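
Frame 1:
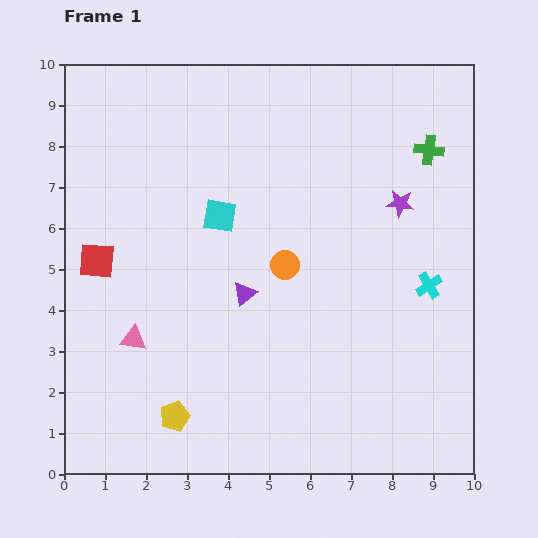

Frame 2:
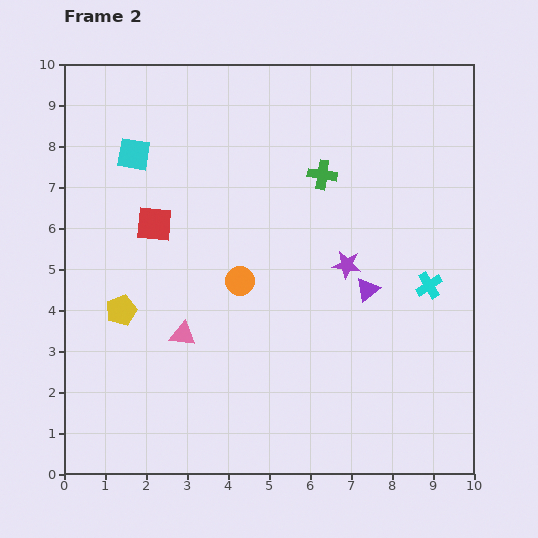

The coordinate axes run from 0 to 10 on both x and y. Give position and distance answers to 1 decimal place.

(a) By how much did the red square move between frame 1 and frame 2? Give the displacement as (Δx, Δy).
(1.4, 0.9)

The red square was at (0.8, 5.2) in frame 1 and (2.2, 6.1) in frame 2.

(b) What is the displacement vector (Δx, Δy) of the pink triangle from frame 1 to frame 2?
(1.2, 0.1)

The pink triangle was at (1.7, 3.3) in frame 1 and (2.9, 3.4) in frame 2.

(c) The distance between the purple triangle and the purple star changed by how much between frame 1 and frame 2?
-3.6

Distance in frame 1: 4.4. Distance in frame 2: 0.8.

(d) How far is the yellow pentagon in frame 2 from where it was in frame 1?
2.9

The yellow pentagon moved from (2.7, 1.4) to (1.4, 4.0), a distance of √(1.3² + 2.6²) ≈ 2.9.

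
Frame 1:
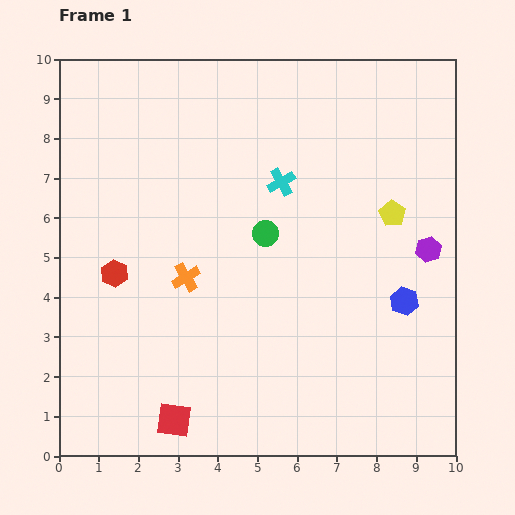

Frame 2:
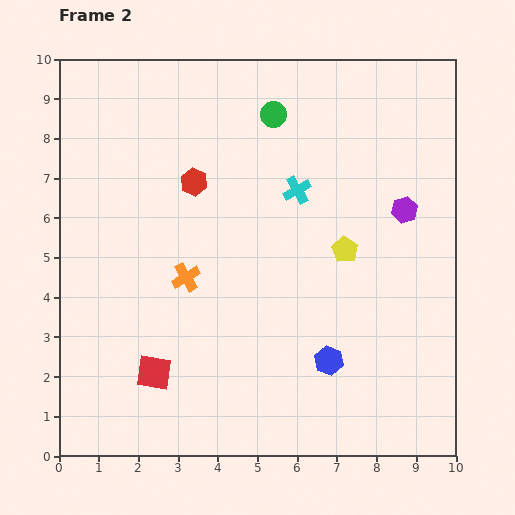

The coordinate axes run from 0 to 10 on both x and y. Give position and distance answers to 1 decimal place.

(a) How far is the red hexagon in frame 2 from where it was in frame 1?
3.0

The red hexagon moved from (1.4, 4.6) to (3.4, 6.9), a distance of √(2.0² + 2.3²) ≈ 3.0.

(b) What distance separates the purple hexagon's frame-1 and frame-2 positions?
1.2

The purple hexagon moved from (9.3, 5.2) to (8.7, 6.2), a distance of √(0.6² + 1.0²) ≈ 1.2.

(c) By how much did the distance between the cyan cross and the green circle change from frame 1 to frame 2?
+0.6

Distance in frame 1: 1.4. Distance in frame 2: 2.0.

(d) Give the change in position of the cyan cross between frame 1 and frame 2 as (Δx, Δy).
(0.4, -0.2)

The cyan cross was at (5.6, 6.9) in frame 1 and (6.0, 6.7) in frame 2.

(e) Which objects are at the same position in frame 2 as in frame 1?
the orange cross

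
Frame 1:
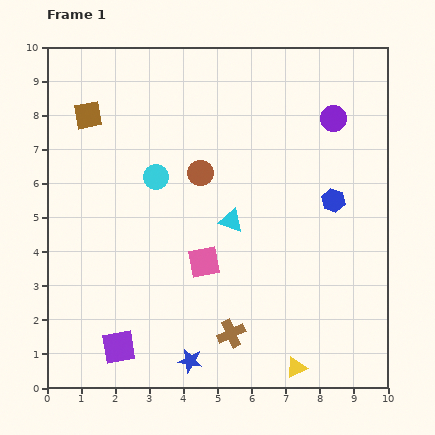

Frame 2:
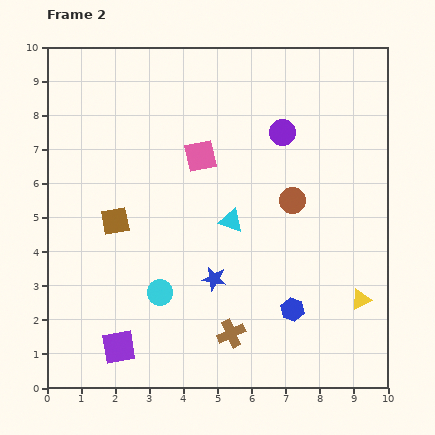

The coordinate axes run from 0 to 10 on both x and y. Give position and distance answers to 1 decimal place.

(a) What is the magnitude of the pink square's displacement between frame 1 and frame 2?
3.1

The pink square moved from (4.6, 3.7) to (4.5, 6.8), a distance of √(0.1² + 3.1²) ≈ 3.1.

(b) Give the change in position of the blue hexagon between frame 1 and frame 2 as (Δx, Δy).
(-1.2, -3.2)

The blue hexagon was at (8.4, 5.5) in frame 1 and (7.2, 2.3) in frame 2.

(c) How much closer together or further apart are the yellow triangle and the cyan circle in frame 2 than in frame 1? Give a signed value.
-1.0

Distance in frame 1: 6.9. Distance in frame 2: 5.9.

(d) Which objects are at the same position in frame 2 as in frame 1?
the cyan triangle, the brown cross, the purple square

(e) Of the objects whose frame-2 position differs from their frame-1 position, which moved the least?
the purple circle

(moved 1.6)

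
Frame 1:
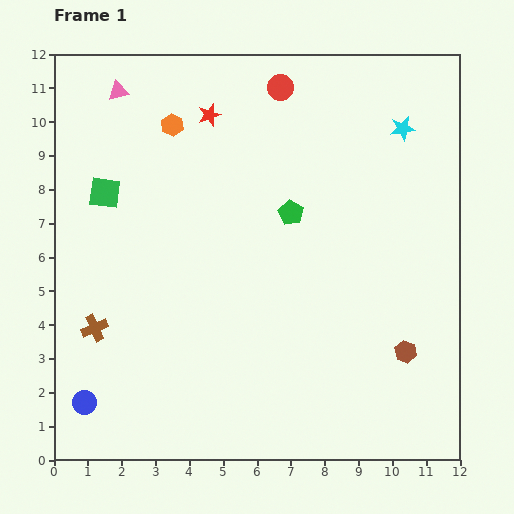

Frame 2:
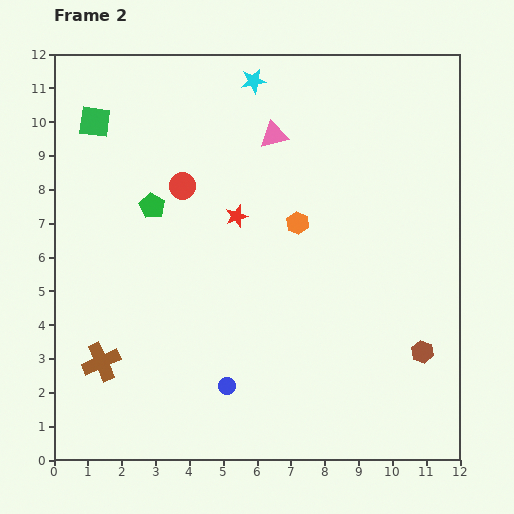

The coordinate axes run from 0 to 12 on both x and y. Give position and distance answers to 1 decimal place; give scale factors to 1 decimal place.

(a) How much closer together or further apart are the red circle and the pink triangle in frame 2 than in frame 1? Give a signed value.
-1.7

Distance in frame 1: 4.8. Distance in frame 2: 3.1.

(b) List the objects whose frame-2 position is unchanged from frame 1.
none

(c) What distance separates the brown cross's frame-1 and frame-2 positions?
1.0

The brown cross moved from (1.2, 3.9) to (1.4, 2.9), a distance of √(0.2² + 1.0²) ≈ 1.0.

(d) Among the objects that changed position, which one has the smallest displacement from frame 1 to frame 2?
the brown hexagon

(moved 0.5)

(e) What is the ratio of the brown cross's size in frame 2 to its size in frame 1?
1.4×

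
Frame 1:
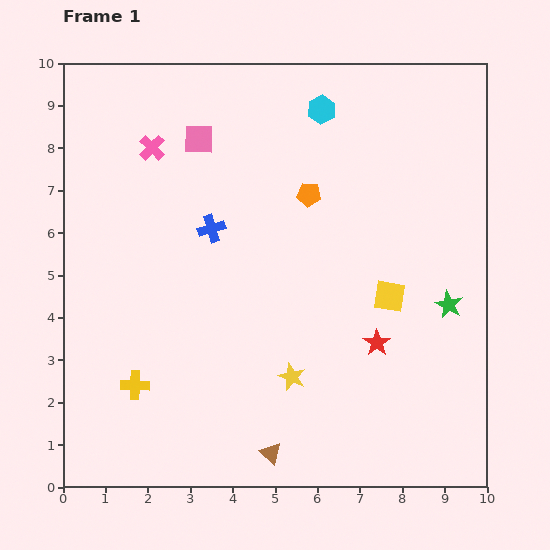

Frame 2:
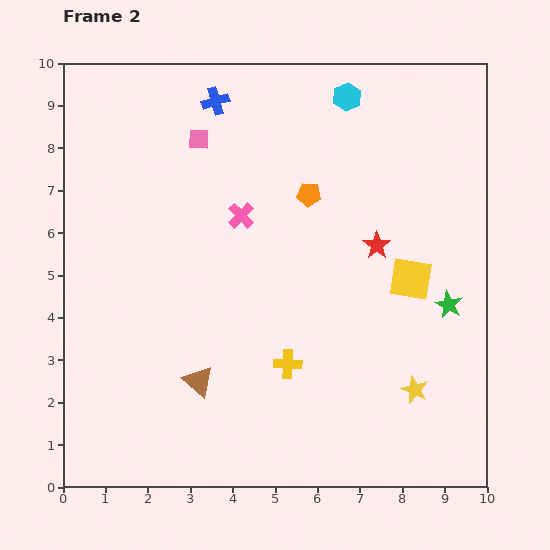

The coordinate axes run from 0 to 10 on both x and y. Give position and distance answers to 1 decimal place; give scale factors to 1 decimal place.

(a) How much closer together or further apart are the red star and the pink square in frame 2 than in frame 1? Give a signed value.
-1.5

Distance in frame 1: 6.4. Distance in frame 2: 4.9.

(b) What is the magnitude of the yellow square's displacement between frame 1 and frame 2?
0.6

The yellow square moved from (7.7, 4.5) to (8.2, 4.9), a distance of √(0.5² + 0.4²) ≈ 0.6.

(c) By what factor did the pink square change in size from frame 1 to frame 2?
0.7×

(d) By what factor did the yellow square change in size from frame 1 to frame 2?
1.3×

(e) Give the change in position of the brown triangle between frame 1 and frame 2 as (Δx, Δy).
(-1.7, 1.7)

The brown triangle was at (4.9, 0.8) in frame 1 and (3.2, 2.5) in frame 2.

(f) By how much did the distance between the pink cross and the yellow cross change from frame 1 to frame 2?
-1.9

Distance in frame 1: 5.6. Distance in frame 2: 3.7.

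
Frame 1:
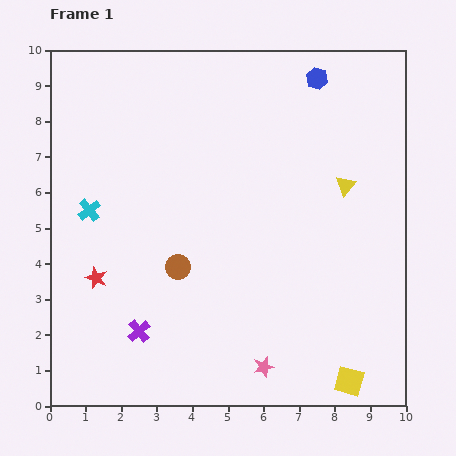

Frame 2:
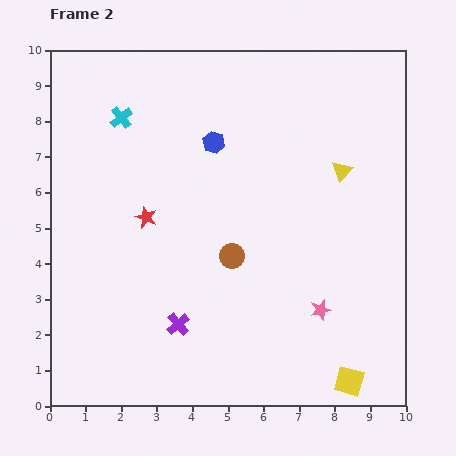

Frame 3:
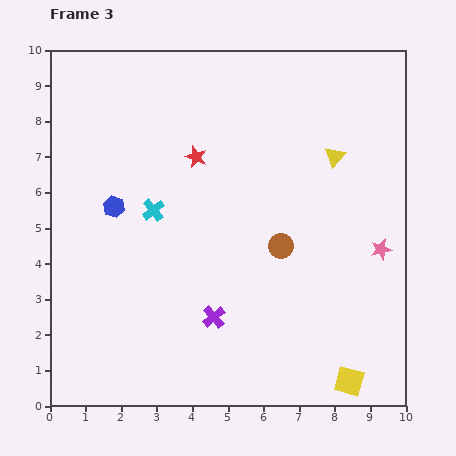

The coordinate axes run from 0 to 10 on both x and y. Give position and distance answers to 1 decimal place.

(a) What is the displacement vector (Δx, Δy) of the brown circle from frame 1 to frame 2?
(1.5, 0.3)

The brown circle was at (3.6, 3.9) in frame 1 and (5.1, 4.2) in frame 2.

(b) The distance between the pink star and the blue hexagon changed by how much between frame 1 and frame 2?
-2.6

Distance in frame 1: 8.2. Distance in frame 2: 5.6.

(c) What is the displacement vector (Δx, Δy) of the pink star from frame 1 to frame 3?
(3.3, 3.3)

The pink star was at (6.0, 1.1) in frame 1 and (9.3, 4.4) in frame 3.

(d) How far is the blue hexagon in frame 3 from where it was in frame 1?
6.7

The blue hexagon moved from (7.5, 9.2) to (1.8, 5.6), a distance of √(5.7² + 3.6²) ≈ 6.7.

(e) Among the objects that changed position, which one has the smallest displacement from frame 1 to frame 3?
the yellow triangle

(moved 0.9)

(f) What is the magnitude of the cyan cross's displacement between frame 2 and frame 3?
2.8

The cyan cross moved from (2.0, 8.1) to (2.9, 5.5), a distance of √(0.9² + 2.6²) ≈ 2.8.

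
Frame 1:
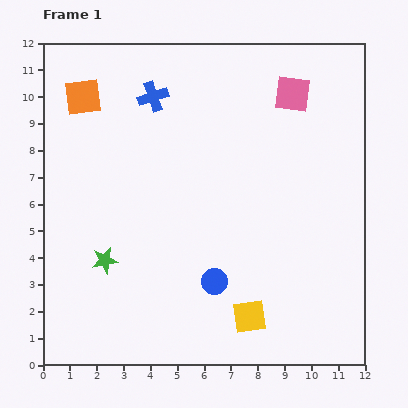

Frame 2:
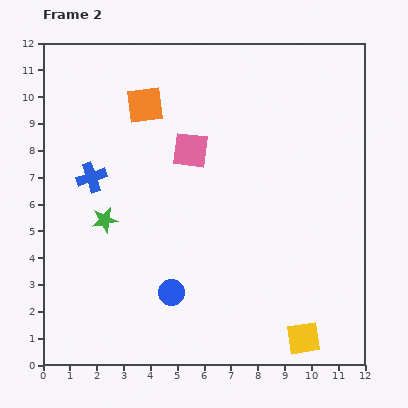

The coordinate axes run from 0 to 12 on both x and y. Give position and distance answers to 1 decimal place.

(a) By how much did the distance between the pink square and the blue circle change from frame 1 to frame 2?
-2.3

Distance in frame 1: 7.6. Distance in frame 2: 5.3.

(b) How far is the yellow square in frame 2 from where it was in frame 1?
2.2

The yellow square moved from (7.7, 1.8) to (9.7, 1.0), a distance of √(2.0² + 0.8²) ≈ 2.2.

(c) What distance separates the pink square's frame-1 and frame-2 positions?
4.3

The pink square moved from (9.3, 10.1) to (5.5, 8.0), a distance of √(3.8² + 2.1²) ≈ 4.3.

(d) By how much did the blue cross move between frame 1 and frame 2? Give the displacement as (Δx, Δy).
(-2.3, -3.0)

The blue cross was at (4.1, 10.0) in frame 1 and (1.8, 7.0) in frame 2.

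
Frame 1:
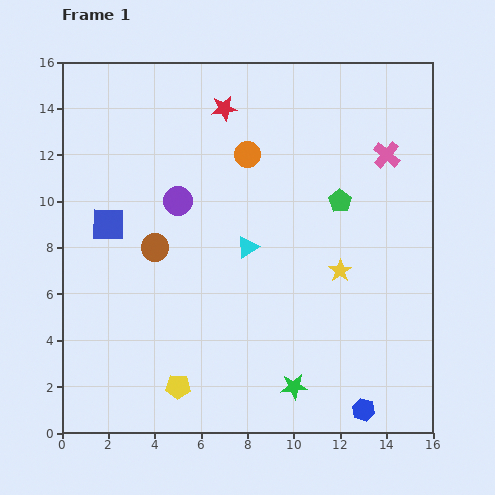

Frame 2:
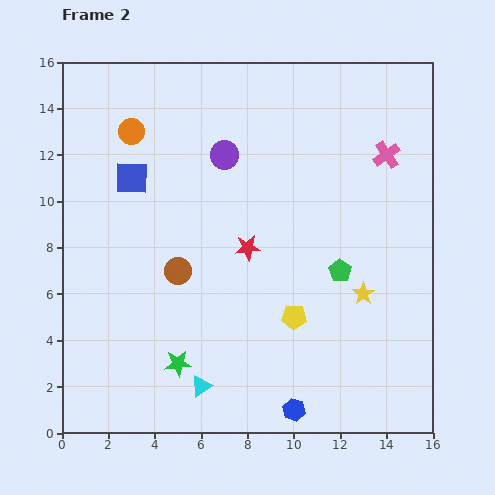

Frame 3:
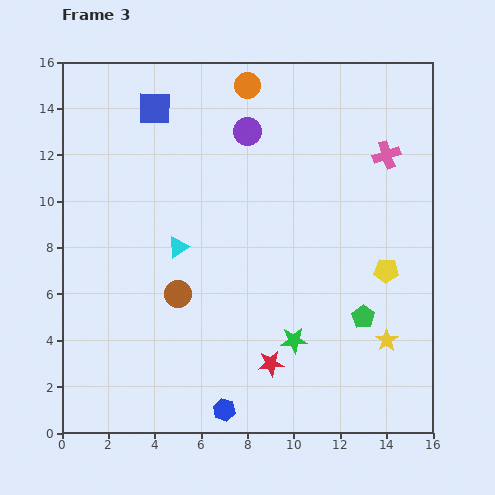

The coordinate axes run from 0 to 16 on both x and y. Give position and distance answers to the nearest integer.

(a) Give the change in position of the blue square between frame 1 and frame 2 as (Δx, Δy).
(1, 2)

The blue square was at (2, 9) in frame 1 and (3, 11) in frame 2.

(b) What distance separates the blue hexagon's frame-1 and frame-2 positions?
3

The blue hexagon moved from (13, 1) to (10, 1), a distance of √(3² + 0²) ≈ 3.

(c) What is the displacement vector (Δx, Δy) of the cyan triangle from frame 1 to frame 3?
(-3, 0)

The cyan triangle was at (8, 8) in frame 1 and (5, 8) in frame 3.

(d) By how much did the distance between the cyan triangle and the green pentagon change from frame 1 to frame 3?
+5

Distance in frame 1: 4. Distance in frame 3: 9.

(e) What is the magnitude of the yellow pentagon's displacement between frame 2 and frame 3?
4

The yellow pentagon moved from (10, 5) to (14, 7), a distance of √(4² + 2²) ≈ 4.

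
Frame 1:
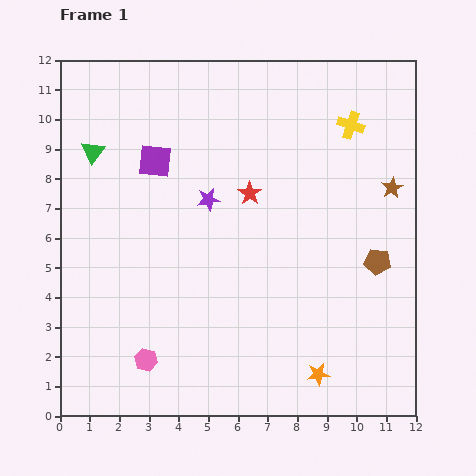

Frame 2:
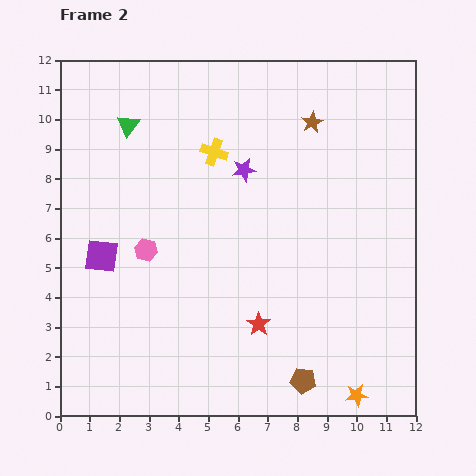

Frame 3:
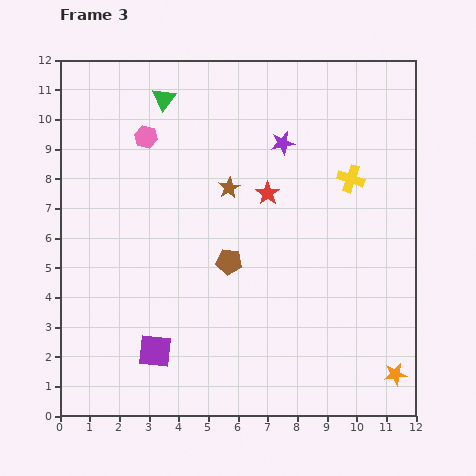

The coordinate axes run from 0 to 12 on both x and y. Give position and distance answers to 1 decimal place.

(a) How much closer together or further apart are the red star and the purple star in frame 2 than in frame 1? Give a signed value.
+3.8

Distance in frame 1: 1.4. Distance in frame 2: 5.2.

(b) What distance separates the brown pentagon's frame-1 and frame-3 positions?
5.0

The brown pentagon moved from (10.7, 5.2) to (5.7, 5.2), a distance of √(5.0² + 0.0²) ≈ 5.0.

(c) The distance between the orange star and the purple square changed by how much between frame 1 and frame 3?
-1.0

Distance in frame 1: 9.1. Distance in frame 3: 8.1.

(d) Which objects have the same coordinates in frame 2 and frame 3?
none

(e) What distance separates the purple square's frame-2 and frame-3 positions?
3.7

The purple square moved from (1.4, 5.4) to (3.2, 2.2), a distance of √(1.8² + 3.2²) ≈ 3.7.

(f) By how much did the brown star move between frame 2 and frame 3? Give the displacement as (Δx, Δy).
(-2.8, -2.2)

The brown star was at (8.5, 9.9) in frame 2 and (5.7, 7.7) in frame 3.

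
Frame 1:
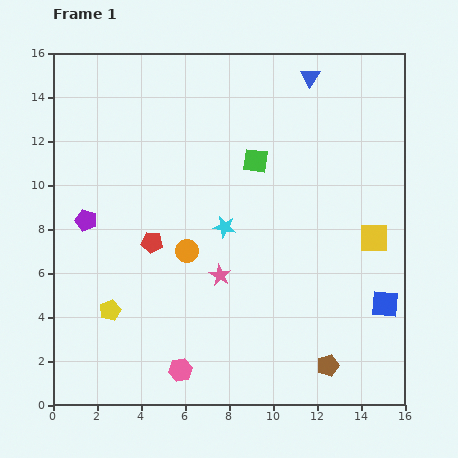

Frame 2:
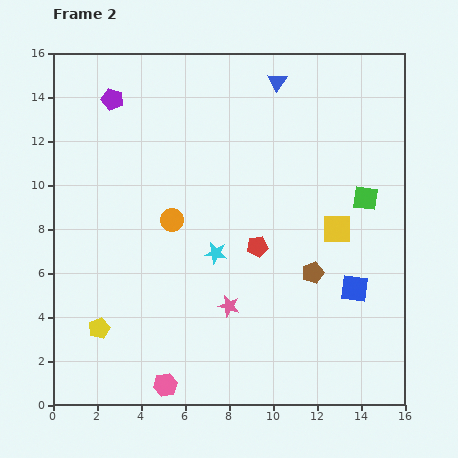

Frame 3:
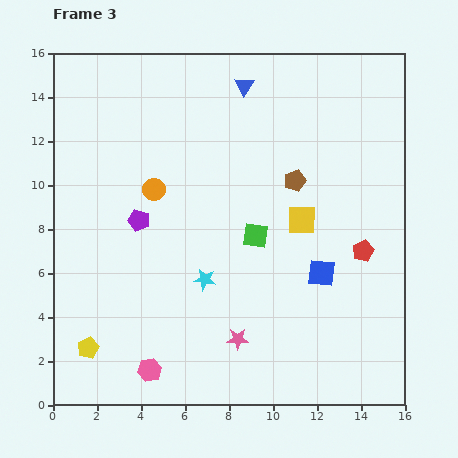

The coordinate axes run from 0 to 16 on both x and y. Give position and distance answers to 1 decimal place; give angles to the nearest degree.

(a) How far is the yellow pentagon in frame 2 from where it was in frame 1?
0.9

The yellow pentagon moved from (2.6, 4.3) to (2.1, 3.5), a distance of √(0.5² + 0.8²) ≈ 0.9.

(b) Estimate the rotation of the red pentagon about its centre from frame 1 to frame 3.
31° counter-clockwise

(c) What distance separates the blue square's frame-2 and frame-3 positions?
1.7

The blue square moved from (13.7, 5.3) to (12.2, 6.0), a distance of √(1.5² + 0.7²) ≈ 1.7.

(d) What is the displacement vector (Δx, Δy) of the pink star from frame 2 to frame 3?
(0.4, -1.5)

The pink star was at (8.0, 4.5) in frame 2 and (8.4, 3.0) in frame 3.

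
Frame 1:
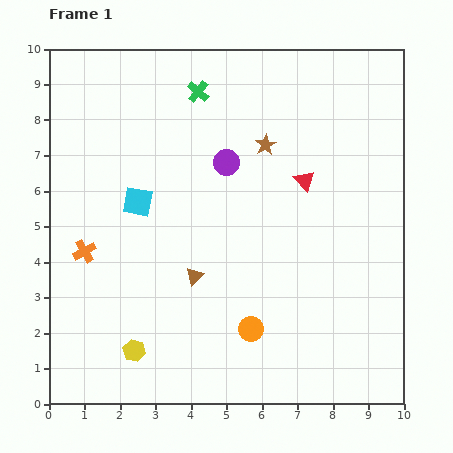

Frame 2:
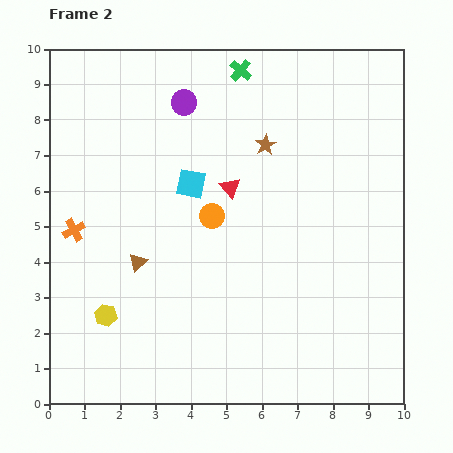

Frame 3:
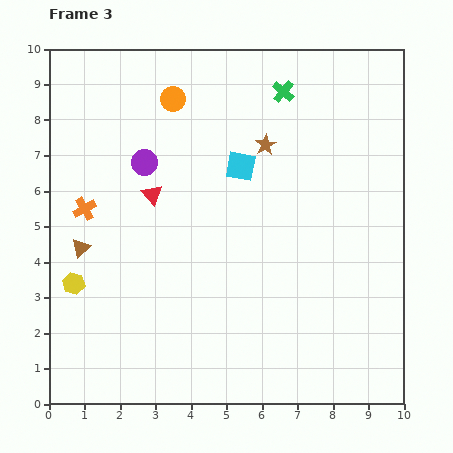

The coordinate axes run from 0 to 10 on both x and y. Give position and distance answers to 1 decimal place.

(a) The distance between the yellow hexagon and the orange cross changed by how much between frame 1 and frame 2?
-0.5

Distance in frame 1: 3.1. Distance in frame 2: 2.6.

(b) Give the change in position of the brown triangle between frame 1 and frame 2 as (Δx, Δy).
(-1.6, 0.4)

The brown triangle was at (4.1, 3.6) in frame 1 and (2.5, 4.0) in frame 2.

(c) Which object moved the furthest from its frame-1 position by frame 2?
the orange circle

(moved 3.4; next 2.1)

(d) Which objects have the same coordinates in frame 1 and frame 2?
the brown star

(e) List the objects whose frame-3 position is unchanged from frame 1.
the brown star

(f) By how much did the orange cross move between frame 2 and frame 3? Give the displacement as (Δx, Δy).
(0.3, 0.6)

The orange cross was at (0.7, 4.9) in frame 2 and (1.0, 5.5) in frame 3.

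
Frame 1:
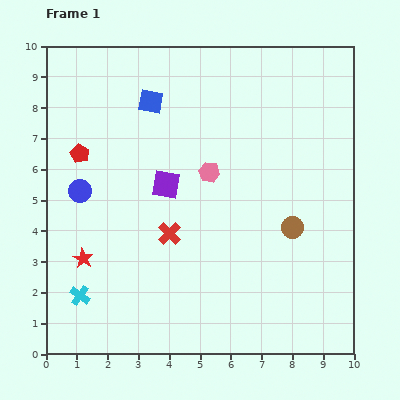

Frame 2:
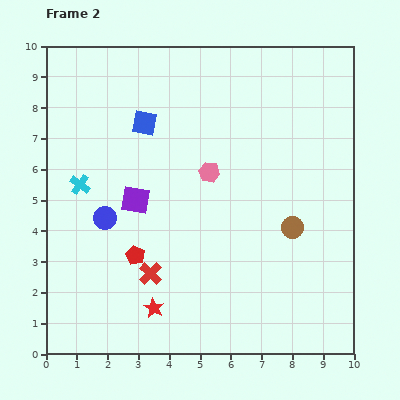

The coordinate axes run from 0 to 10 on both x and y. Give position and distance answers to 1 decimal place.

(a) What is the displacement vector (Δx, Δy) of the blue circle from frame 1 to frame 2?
(0.8, -0.9)

The blue circle was at (1.1, 5.3) in frame 1 and (1.9, 4.4) in frame 2.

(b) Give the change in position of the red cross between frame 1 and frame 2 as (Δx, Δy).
(-0.6, -1.3)

The red cross was at (4.0, 3.9) in frame 1 and (3.4, 2.6) in frame 2.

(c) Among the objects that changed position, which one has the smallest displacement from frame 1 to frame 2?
the blue square

(moved 0.7)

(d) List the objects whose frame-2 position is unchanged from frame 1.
the brown circle, the pink hexagon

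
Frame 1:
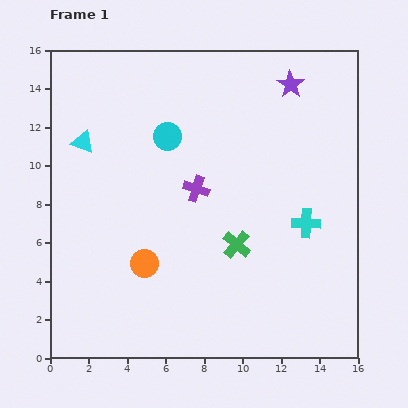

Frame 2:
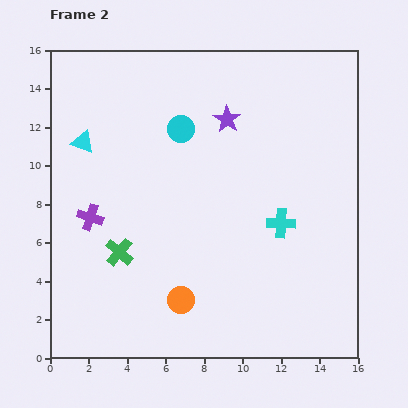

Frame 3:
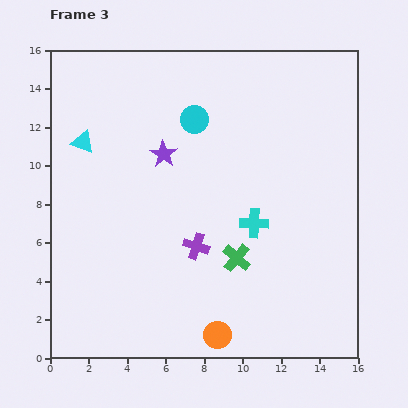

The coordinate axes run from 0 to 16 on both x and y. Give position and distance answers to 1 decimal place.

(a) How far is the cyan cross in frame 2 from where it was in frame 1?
1.3

The cyan cross moved from (13.3, 7.0) to (12.0, 7.0), a distance of √(1.3² + 0.0²) ≈ 1.3.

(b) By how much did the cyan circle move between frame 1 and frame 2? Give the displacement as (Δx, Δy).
(0.7, 0.4)

The cyan circle was at (6.1, 11.5) in frame 1 and (6.8, 11.9) in frame 2.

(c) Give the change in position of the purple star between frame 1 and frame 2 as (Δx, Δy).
(-3.3, -1.8)

The purple star was at (12.5, 14.2) in frame 1 and (9.2, 12.4) in frame 2.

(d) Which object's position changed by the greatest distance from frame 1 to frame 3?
the purple star

(moved 7.5; next 5.3)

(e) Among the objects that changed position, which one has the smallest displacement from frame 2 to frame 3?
the cyan circle

(moved 0.9)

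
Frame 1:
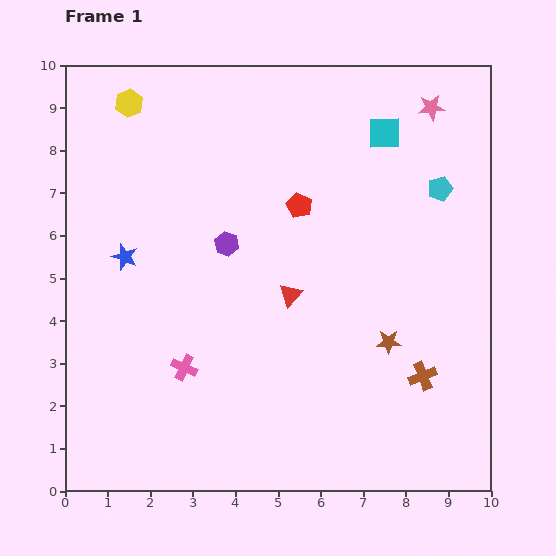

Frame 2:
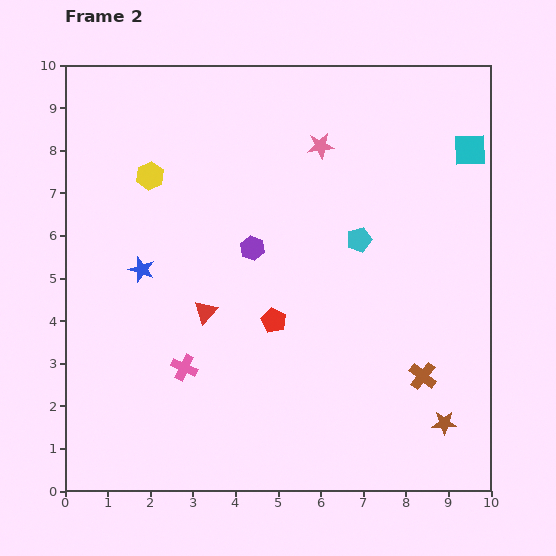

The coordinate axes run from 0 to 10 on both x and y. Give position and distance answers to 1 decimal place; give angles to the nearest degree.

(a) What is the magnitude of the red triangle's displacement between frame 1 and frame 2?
2.0

The red triangle moved from (5.3, 4.6) to (3.3, 4.2), a distance of √(2.0² + 0.4²) ≈ 2.0.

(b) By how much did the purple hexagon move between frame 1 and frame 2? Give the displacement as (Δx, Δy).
(0.6, -0.1)

The purple hexagon was at (3.8, 5.8) in frame 1 and (4.4, 5.7) in frame 2.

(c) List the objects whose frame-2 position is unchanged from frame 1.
the brown cross, the pink cross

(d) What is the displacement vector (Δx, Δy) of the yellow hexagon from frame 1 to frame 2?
(0.5, -1.7)

The yellow hexagon was at (1.5, 9.1) in frame 1 and (2.0, 7.4) in frame 2.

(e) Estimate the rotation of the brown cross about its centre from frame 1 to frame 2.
30° counter-clockwise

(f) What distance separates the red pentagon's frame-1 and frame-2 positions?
2.8

The red pentagon moved from (5.5, 6.7) to (4.9, 4.0), a distance of √(0.6² + 2.7²) ≈ 2.8.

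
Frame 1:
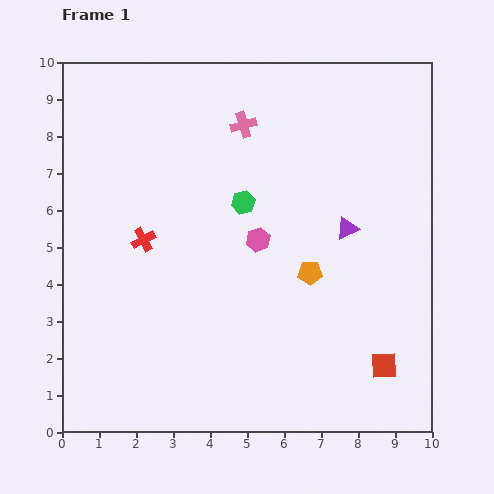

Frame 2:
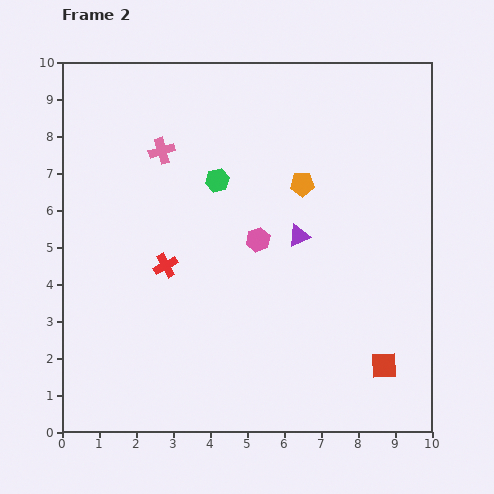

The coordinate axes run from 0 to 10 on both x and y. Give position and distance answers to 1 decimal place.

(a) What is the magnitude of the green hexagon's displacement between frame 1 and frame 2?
0.9

The green hexagon moved from (4.9, 6.2) to (4.2, 6.8), a distance of √(0.7² + 0.6²) ≈ 0.9.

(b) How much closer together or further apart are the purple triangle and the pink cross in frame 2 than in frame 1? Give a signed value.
+0.4

Distance in frame 1: 4.0. Distance in frame 2: 4.4.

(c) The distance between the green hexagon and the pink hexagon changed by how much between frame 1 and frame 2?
+0.8

Distance in frame 1: 1.1. Distance in frame 2: 1.9.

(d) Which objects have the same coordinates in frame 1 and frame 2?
the pink hexagon, the red square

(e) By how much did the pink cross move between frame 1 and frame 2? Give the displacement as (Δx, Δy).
(-2.2, -0.7)

The pink cross was at (4.9, 8.3) in frame 1 and (2.7, 7.6) in frame 2.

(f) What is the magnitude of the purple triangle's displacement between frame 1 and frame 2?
1.3

The purple triangle moved from (7.7, 5.5) to (6.4, 5.3), a distance of √(1.3² + 0.2²) ≈ 1.3.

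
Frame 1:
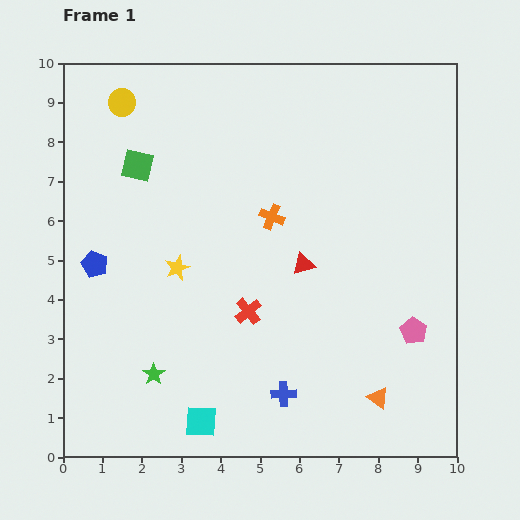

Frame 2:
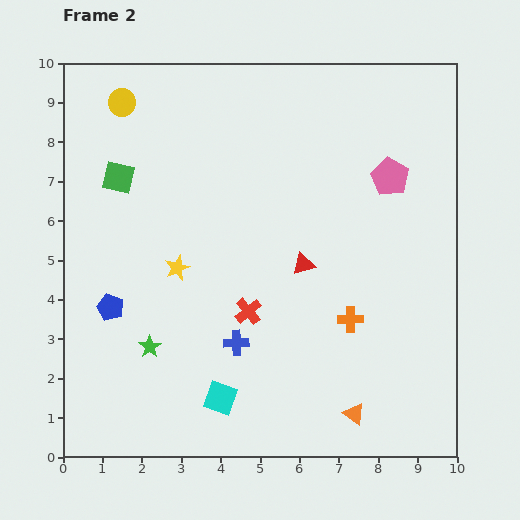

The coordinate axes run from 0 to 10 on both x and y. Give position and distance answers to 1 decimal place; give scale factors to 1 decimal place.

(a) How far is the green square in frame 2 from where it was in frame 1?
0.6

The green square moved from (1.9, 7.4) to (1.4, 7.1), a distance of √(0.5² + 0.3²) ≈ 0.6.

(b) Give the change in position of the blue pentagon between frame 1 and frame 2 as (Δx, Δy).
(0.4, -1.1)

The blue pentagon was at (0.8, 4.9) in frame 1 and (1.2, 3.8) in frame 2.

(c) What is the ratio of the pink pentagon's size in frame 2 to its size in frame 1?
1.4×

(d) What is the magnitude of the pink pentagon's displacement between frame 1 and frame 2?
3.9

The pink pentagon moved from (8.9, 3.2) to (8.3, 7.1), a distance of √(0.6² + 3.9²) ≈ 3.9.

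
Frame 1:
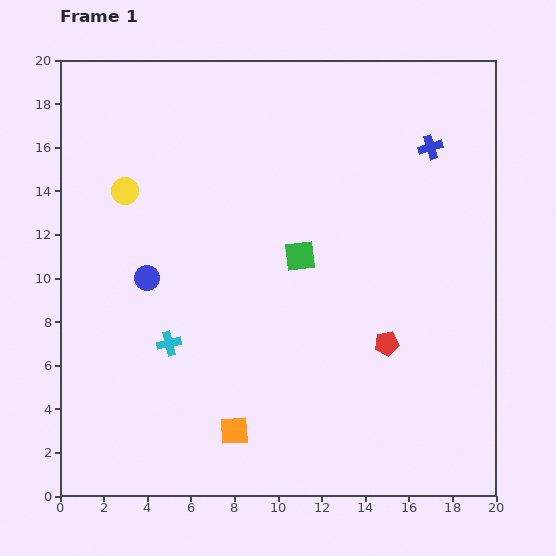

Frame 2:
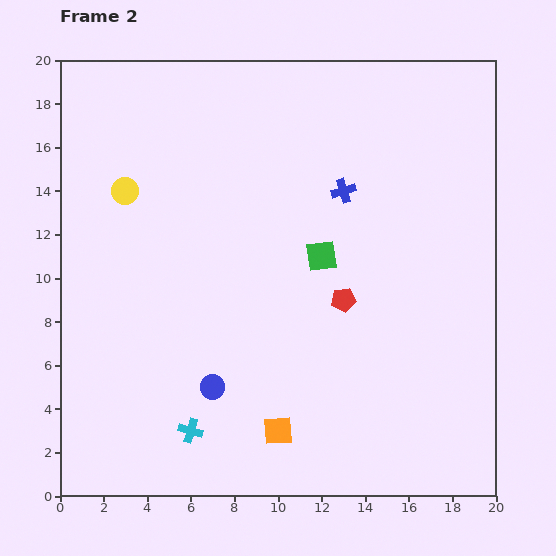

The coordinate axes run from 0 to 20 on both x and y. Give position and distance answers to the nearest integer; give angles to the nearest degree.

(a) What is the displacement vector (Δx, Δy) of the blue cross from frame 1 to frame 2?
(-4, -2)

The blue cross was at (17, 16) in frame 1 and (13, 14) in frame 2.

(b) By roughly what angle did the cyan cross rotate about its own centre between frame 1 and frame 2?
29° clockwise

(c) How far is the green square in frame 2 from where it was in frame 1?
1

The green square moved from (11, 11) to (12, 11), a distance of √(1² + 0²) ≈ 1.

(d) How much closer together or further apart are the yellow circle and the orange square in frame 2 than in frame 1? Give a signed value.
+1

Distance in frame 1: 12. Distance in frame 2: 13.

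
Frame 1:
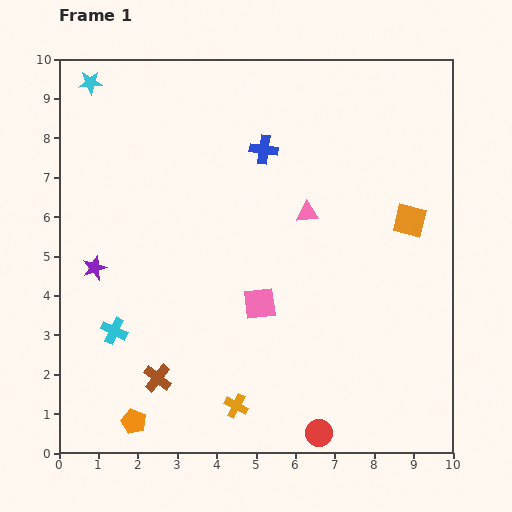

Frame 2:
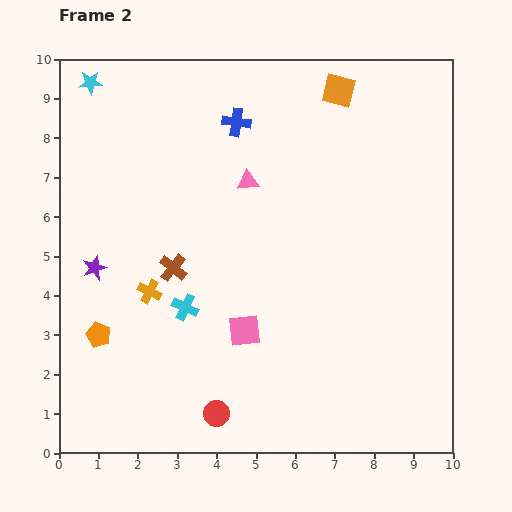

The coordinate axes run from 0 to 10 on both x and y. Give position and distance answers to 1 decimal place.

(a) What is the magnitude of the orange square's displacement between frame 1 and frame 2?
3.8

The orange square moved from (8.9, 5.9) to (7.1, 9.2), a distance of √(1.8² + 3.3²) ≈ 3.8.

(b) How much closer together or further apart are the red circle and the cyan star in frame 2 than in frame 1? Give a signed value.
-1.6

Distance in frame 1: 10.6. Distance in frame 2: 9.0.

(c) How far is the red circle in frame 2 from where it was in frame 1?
2.6

The red circle moved from (6.6, 0.5) to (4.0, 1.0), a distance of √(2.6² + 0.5²) ≈ 2.6.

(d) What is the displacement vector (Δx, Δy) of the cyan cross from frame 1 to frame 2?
(1.8, 0.6)

The cyan cross was at (1.4, 3.1) in frame 1 and (3.2, 3.7) in frame 2.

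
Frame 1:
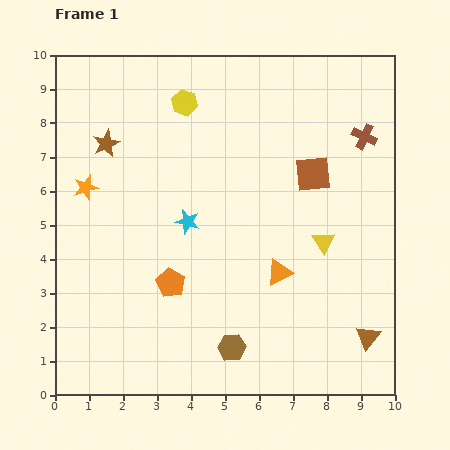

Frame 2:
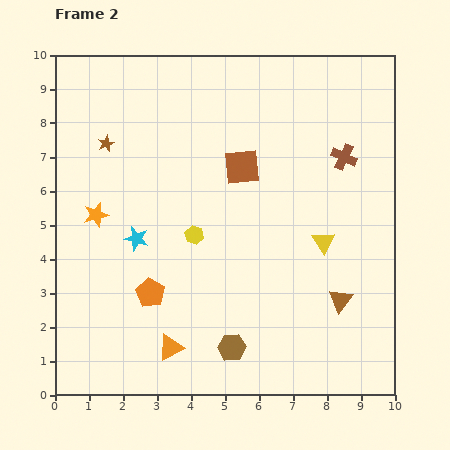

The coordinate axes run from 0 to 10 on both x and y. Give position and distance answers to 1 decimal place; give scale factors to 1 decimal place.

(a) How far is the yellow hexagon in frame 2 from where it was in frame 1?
3.9

The yellow hexagon moved from (3.8, 8.6) to (4.1, 4.7), a distance of √(0.3² + 3.9²) ≈ 3.9.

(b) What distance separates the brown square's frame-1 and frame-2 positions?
2.1

The brown square moved from (7.6, 6.5) to (5.5, 6.7), a distance of √(2.1² + 0.2²) ≈ 2.1.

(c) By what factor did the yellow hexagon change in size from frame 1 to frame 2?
0.7×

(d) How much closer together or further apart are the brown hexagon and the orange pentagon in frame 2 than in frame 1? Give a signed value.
+0.3

Distance in frame 1: 2.6. Distance in frame 2: 2.9.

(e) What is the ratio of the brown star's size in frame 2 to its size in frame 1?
0.6×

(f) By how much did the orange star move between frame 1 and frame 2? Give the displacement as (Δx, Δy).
(0.3, -0.8)

The orange star was at (0.9, 6.1) in frame 1 and (1.2, 5.3) in frame 2.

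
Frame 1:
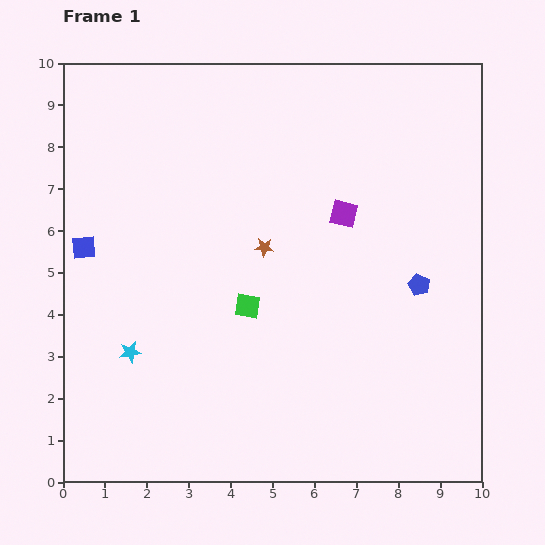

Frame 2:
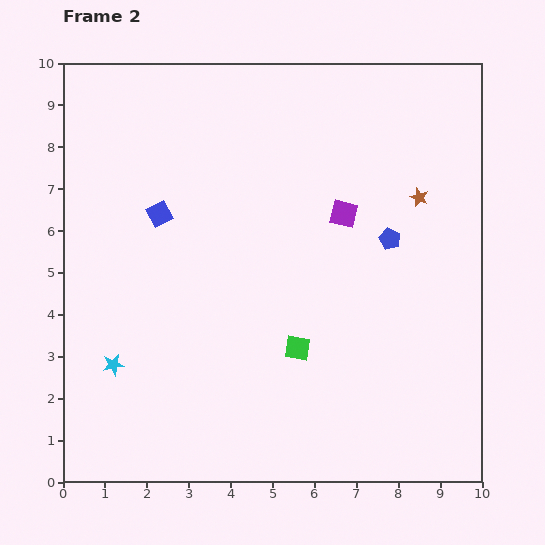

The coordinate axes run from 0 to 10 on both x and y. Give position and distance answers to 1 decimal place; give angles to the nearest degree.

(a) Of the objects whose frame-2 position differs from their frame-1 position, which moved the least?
the cyan star

(moved 0.5)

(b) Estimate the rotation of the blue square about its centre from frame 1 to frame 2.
22° counter-clockwise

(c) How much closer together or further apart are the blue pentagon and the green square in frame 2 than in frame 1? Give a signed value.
-0.7

Distance in frame 1: 4.1. Distance in frame 2: 3.4.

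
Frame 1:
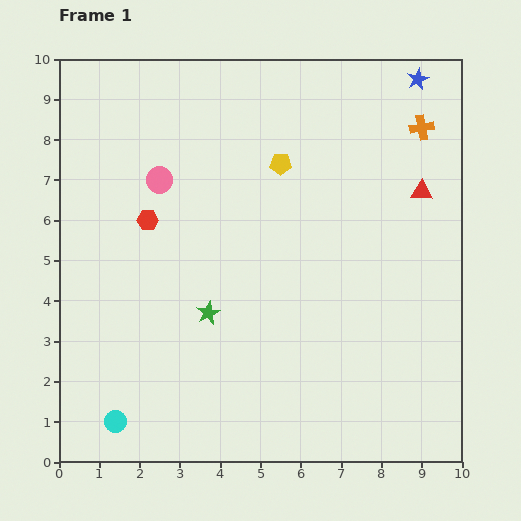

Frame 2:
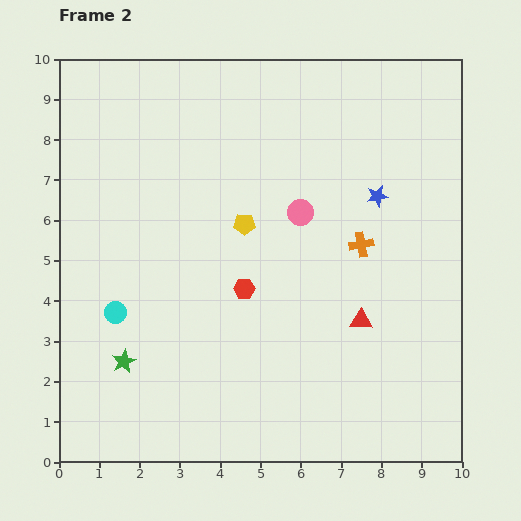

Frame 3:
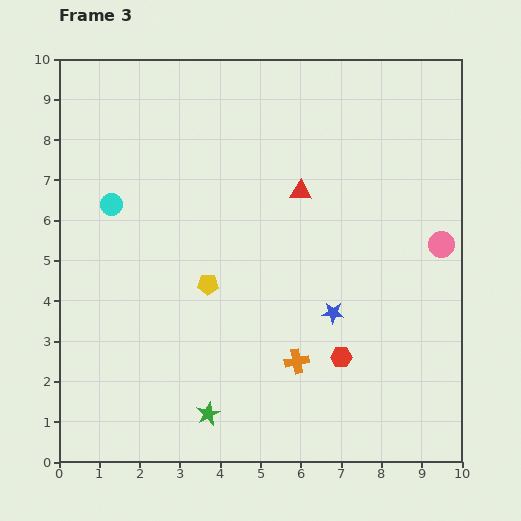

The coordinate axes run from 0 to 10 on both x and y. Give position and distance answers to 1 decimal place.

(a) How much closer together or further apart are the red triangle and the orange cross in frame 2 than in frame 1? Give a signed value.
+0.3

Distance in frame 1: 1.6. Distance in frame 2: 1.9.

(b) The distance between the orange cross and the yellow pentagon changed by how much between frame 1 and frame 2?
-0.7

Distance in frame 1: 3.6. Distance in frame 2: 2.9.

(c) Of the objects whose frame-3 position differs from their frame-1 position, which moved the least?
the green star

(moved 2.5)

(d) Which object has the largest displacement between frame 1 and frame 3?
the pink circle

(moved 7.2; next 6.6)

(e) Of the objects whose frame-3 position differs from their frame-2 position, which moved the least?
the yellow pentagon

(moved 1.7)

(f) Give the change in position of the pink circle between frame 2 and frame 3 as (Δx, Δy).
(3.5, -0.8)

The pink circle was at (6.0, 6.2) in frame 2 and (9.5, 5.4) in frame 3.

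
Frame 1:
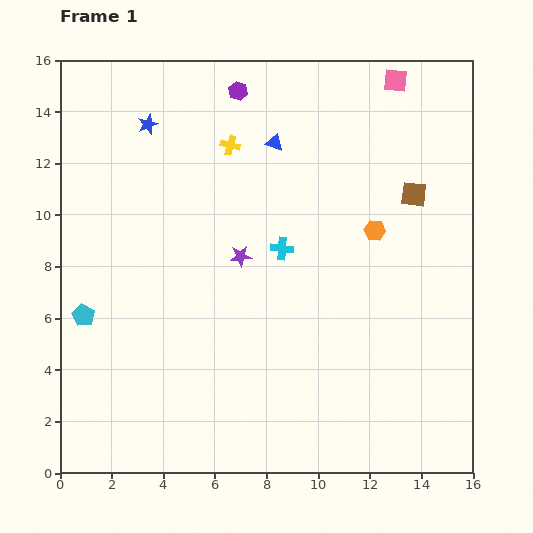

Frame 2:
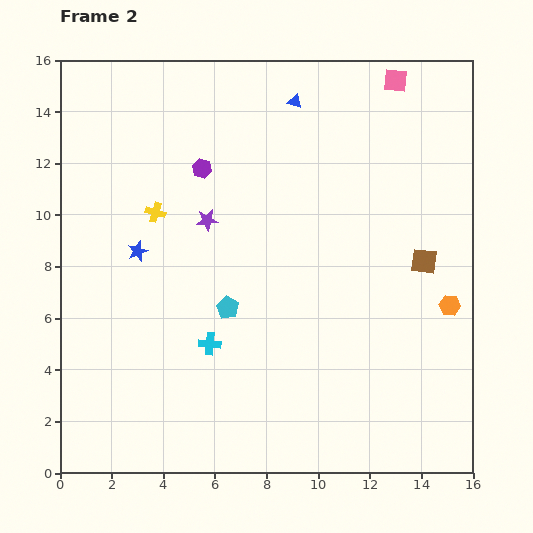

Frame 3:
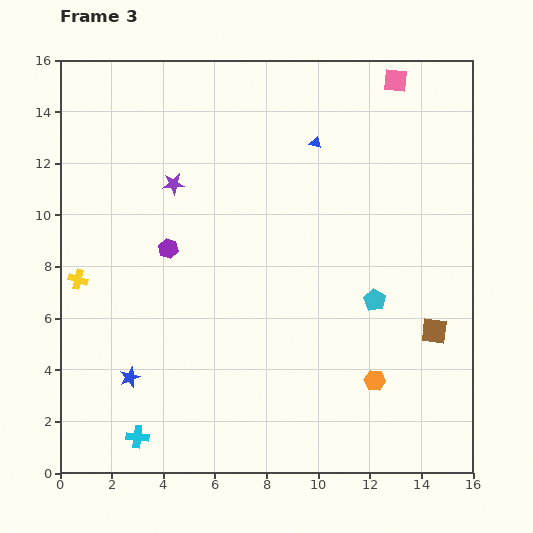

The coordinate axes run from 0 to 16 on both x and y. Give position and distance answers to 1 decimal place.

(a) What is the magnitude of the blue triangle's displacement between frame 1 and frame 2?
1.8

The blue triangle moved from (8.3, 12.8) to (9.1, 14.4), a distance of √(0.8² + 1.6²) ≈ 1.8.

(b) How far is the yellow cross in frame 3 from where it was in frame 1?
7.9

The yellow cross moved from (6.6, 12.7) to (0.7, 7.5), a distance of √(5.9² + 5.2²) ≈ 7.9.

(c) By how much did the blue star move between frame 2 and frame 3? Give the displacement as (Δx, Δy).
(-0.3, -4.9)

The blue star was at (3.0, 8.6) in frame 2 and (2.7, 3.7) in frame 3.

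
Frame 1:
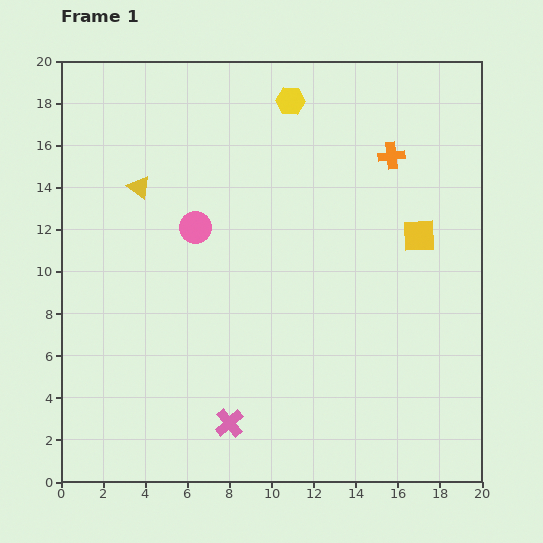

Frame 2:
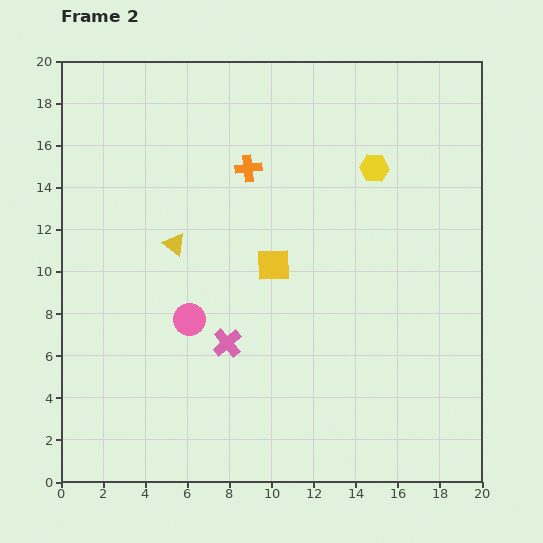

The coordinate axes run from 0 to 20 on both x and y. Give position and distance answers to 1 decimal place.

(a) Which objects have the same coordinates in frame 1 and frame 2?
none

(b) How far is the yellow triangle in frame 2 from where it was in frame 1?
3.2

The yellow triangle moved from (3.7, 14.0) to (5.4, 11.3), a distance of √(1.7² + 2.7²) ≈ 3.2.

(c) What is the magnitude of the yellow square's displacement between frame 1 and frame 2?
7.0

The yellow square moved from (17.0, 11.7) to (10.1, 10.3), a distance of √(6.9² + 1.4²) ≈ 7.0.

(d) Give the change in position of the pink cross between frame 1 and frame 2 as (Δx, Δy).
(-0.1, 3.8)

The pink cross was at (8.0, 2.8) in frame 1 and (7.9, 6.6) in frame 2.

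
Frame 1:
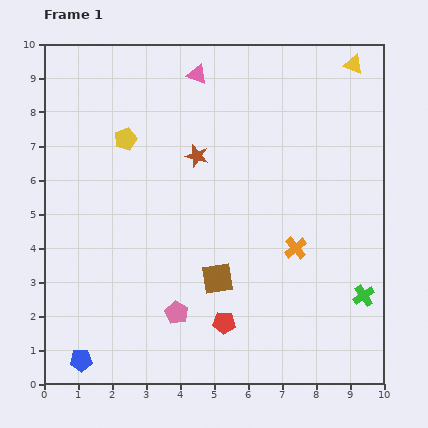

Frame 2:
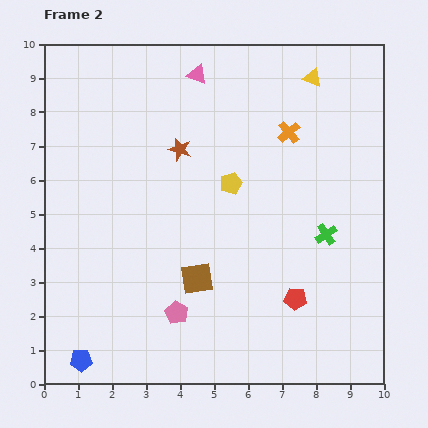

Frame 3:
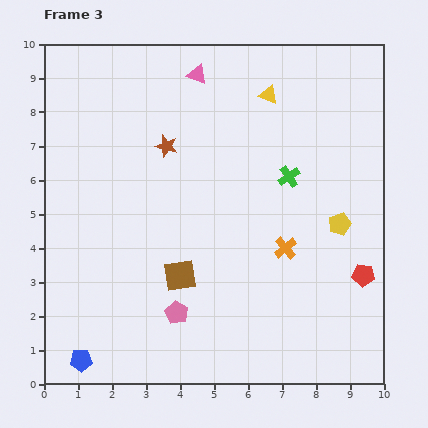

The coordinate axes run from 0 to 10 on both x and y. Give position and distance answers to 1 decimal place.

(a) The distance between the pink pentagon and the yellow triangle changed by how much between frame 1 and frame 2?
-1.0

Distance in frame 1: 9.0. Distance in frame 2: 8.0.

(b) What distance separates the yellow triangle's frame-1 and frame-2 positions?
1.3

The yellow triangle moved from (9.1, 9.4) to (7.9, 9.0), a distance of √(1.2² + 0.4²) ≈ 1.3.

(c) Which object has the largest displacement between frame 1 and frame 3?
the yellow pentagon

(moved 6.8; next 4.3)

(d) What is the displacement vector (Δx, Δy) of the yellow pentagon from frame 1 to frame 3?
(6.3, -2.5)

The yellow pentagon was at (2.4, 7.2) in frame 1 and (8.7, 4.7) in frame 3.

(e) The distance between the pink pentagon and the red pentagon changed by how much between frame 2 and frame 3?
+2.1

Distance in frame 2: 3.5. Distance in frame 3: 5.6.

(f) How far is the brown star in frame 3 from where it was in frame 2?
0.4

The brown star moved from (4.0, 6.9) to (3.6, 7.0), a distance of √(0.4² + 0.1²) ≈ 0.4.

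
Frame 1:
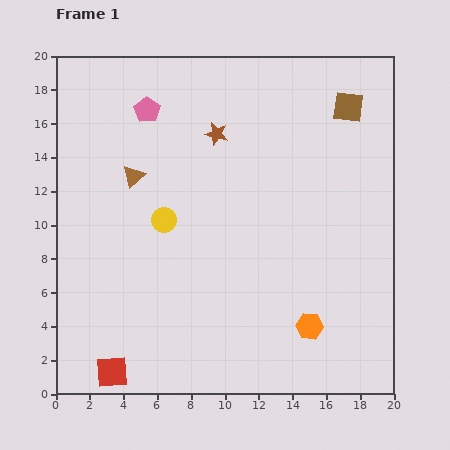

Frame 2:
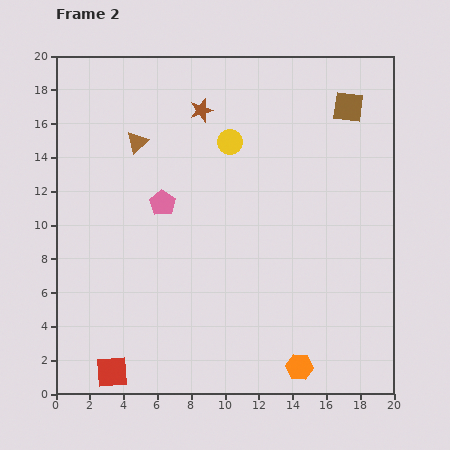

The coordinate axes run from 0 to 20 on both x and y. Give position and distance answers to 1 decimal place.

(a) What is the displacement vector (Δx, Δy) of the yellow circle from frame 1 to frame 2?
(3.9, 4.6)

The yellow circle was at (6.4, 10.3) in frame 1 and (10.3, 14.9) in frame 2.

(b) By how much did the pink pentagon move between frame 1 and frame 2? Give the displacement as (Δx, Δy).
(0.9, -5.5)

The pink pentagon was at (5.4, 16.8) in frame 1 and (6.3, 11.3) in frame 2.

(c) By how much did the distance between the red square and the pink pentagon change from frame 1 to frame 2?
-5.2

Distance in frame 1: 15.6. Distance in frame 2: 10.4.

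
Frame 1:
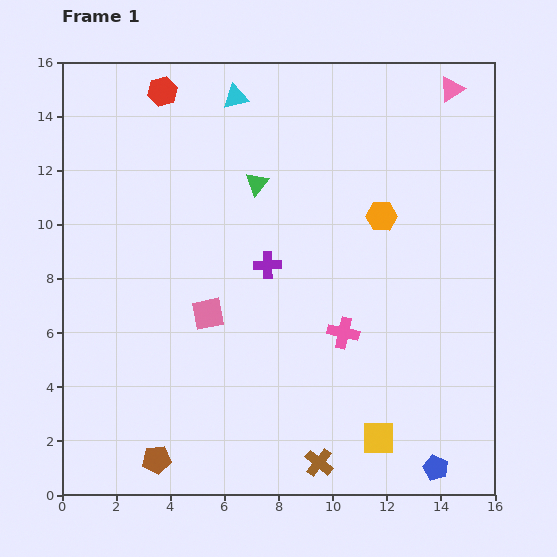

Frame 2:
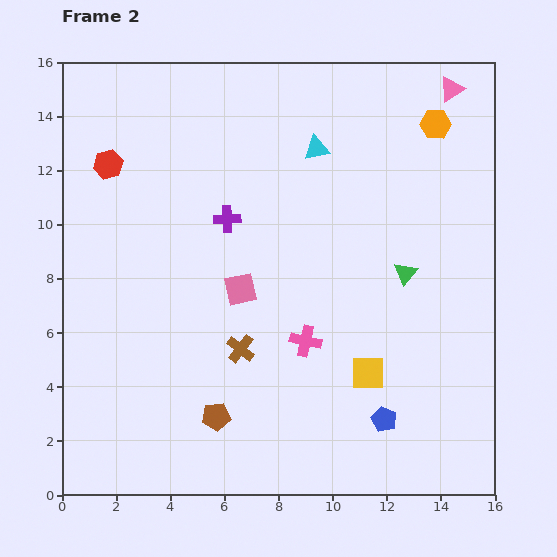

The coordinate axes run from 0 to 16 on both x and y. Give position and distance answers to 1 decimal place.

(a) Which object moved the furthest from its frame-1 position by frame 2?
the green triangle

(moved 6.4; next 5.1)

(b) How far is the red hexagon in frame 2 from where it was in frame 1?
3.4

The red hexagon moved from (3.7, 14.9) to (1.7, 12.2), a distance of √(2.0² + 2.7²) ≈ 3.4.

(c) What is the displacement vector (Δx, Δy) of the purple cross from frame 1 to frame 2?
(-1.5, 1.7)

The purple cross was at (7.6, 8.5) in frame 1 and (6.1, 10.2) in frame 2.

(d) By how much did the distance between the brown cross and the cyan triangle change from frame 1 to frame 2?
-6.0

Distance in frame 1: 13.9. Distance in frame 2: 7.9.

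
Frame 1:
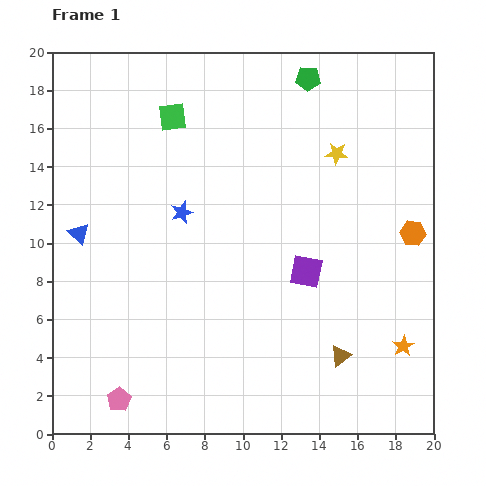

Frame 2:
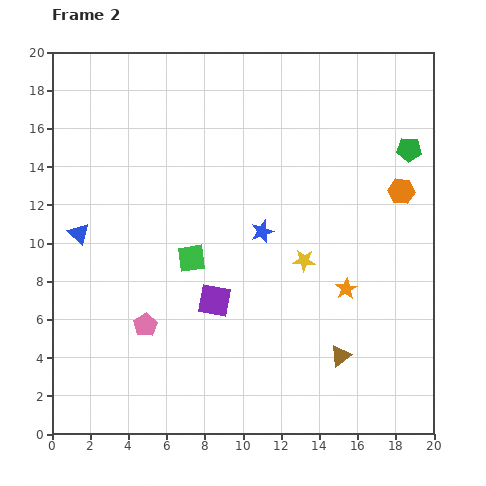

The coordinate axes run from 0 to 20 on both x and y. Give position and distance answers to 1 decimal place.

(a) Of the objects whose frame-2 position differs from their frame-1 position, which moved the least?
the orange hexagon

(moved 2.3)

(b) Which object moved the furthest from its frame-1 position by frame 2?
the green square

(moved 7.5; next 6.5)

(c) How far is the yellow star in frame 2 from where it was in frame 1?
5.9

The yellow star moved from (14.9, 14.7) to (13.2, 9.1), a distance of √(1.7² + 5.6²) ≈ 5.9.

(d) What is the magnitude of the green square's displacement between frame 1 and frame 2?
7.5

The green square moved from (6.3, 16.6) to (7.3, 9.2), a distance of √(1.0² + 7.4²) ≈ 7.5.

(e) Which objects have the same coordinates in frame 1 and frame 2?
the brown triangle, the blue triangle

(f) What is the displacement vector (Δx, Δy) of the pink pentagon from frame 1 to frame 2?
(1.4, 3.9)

The pink pentagon was at (3.5, 1.8) in frame 1 and (4.9, 5.7) in frame 2.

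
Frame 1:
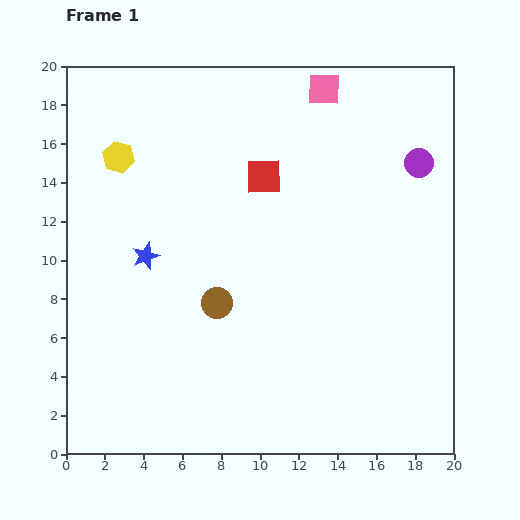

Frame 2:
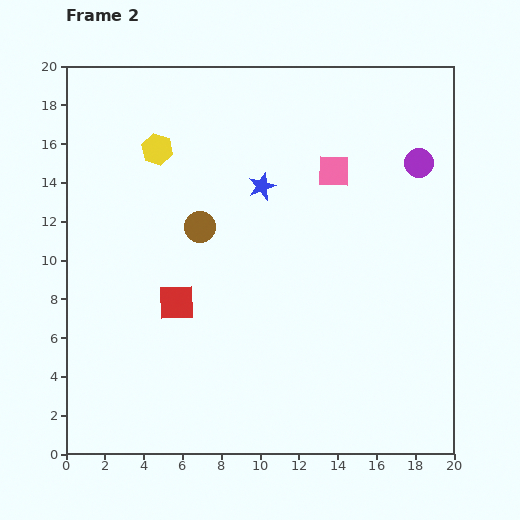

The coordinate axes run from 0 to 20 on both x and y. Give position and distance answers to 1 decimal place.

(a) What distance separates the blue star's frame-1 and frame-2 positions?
7.0

The blue star moved from (4.1, 10.2) to (10.1, 13.8), a distance of √(6.0² + 3.6²) ≈ 7.0.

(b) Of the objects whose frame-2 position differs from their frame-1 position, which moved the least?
the yellow hexagon

(moved 2.0)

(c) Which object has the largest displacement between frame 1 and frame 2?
the red square

(moved 7.9; next 7.0)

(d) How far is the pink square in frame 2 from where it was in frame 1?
4.2

The pink square moved from (13.3, 18.8) to (13.8, 14.6), a distance of √(0.5² + 4.2²) ≈ 4.2.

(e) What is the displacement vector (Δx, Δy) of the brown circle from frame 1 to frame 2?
(-0.9, 3.9)

The brown circle was at (7.8, 7.8) in frame 1 and (6.9, 11.7) in frame 2.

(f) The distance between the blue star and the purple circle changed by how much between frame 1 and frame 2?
-6.7

Distance in frame 1: 14.9. Distance in frame 2: 8.2.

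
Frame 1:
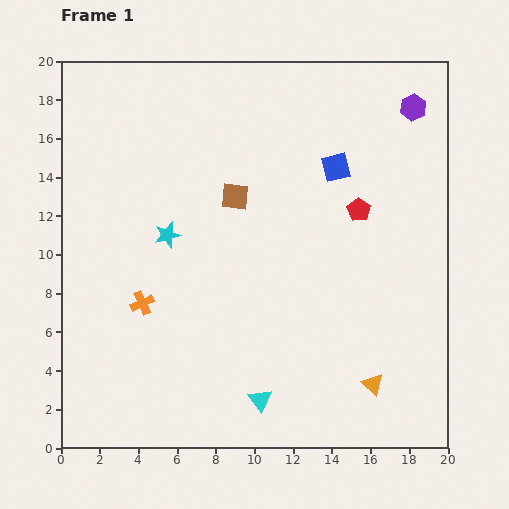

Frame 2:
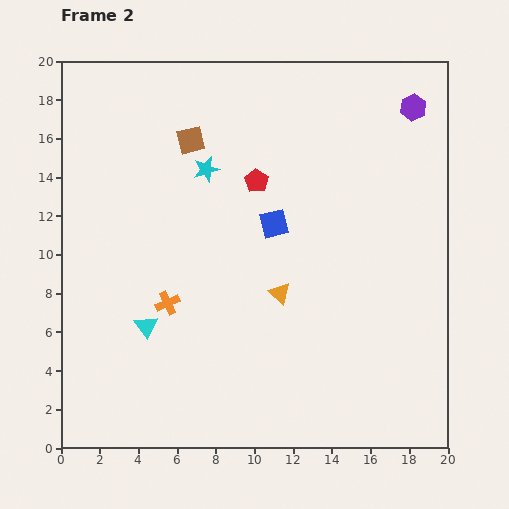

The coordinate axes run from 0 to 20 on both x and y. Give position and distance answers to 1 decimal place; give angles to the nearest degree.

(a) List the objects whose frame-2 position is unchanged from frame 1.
the purple hexagon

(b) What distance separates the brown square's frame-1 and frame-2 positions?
3.7

The brown square moved from (9.0, 13.0) to (6.7, 15.9), a distance of √(2.3² + 2.9²) ≈ 3.7.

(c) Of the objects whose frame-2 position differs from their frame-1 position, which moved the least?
the orange cross

(moved 1.3)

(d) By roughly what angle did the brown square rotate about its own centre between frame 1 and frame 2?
20° counter-clockwise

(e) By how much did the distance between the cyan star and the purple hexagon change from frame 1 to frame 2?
-3.1

Distance in frame 1: 14.3. Distance in frame 2: 11.2.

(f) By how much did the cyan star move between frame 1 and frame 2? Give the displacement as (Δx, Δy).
(2.0, 3.4)

The cyan star was at (5.5, 11.0) in frame 1 and (7.5, 14.4) in frame 2.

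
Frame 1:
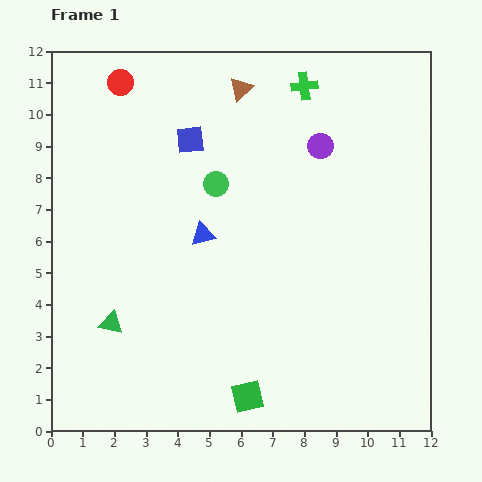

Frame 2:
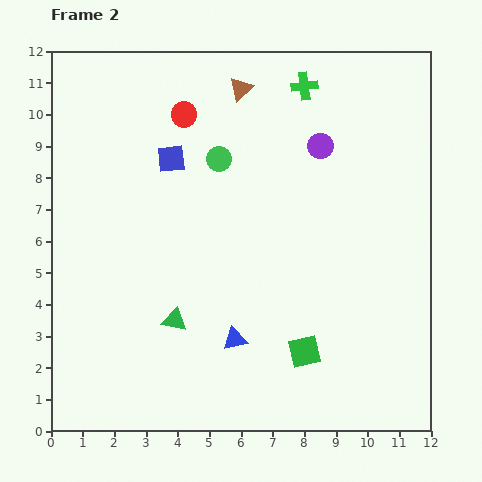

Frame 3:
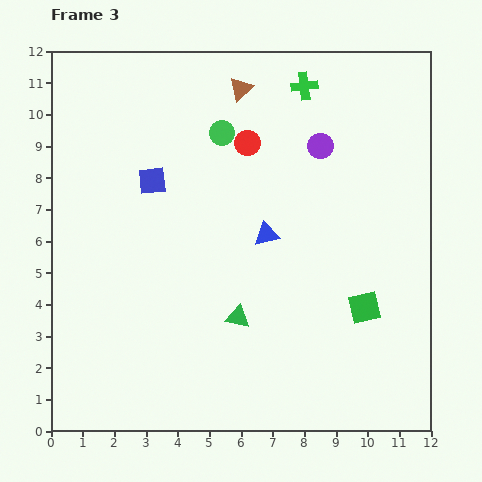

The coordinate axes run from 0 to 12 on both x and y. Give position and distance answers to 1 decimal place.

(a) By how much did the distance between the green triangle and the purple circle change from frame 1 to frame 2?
-1.5

Distance in frame 1: 8.7. Distance in frame 2: 7.2.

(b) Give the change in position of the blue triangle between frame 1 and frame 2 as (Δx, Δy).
(1.0, -3.3)

The blue triangle was at (4.8, 6.2) in frame 1 and (5.8, 2.9) in frame 2.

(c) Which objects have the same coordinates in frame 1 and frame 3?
the green cross, the purple circle, the brown triangle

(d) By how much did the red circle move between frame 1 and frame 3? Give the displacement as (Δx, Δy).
(4.0, -1.9)

The red circle was at (2.2, 11.0) in frame 1 and (6.2, 9.1) in frame 3.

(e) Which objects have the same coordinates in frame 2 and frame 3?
the green cross, the purple circle, the brown triangle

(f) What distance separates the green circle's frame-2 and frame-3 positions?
0.8

The green circle moved from (5.3, 8.6) to (5.4, 9.4), a distance of √(0.1² + 0.8²) ≈ 0.8.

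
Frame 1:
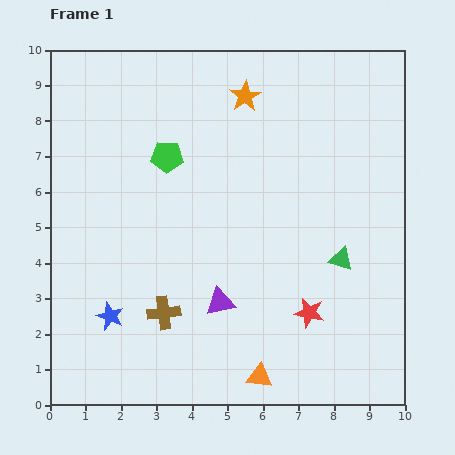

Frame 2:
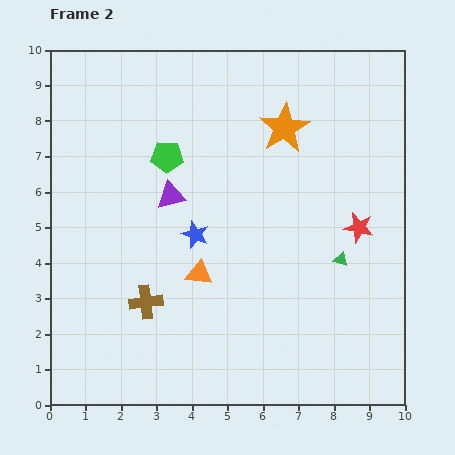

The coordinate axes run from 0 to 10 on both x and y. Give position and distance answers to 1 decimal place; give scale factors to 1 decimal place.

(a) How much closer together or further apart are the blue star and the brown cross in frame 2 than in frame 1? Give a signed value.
+0.9

Distance in frame 1: 1.5. Distance in frame 2: 2.4.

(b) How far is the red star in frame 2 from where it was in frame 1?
2.8

The red star moved from (7.3, 2.6) to (8.7, 5.0), a distance of √(1.4² + 2.4²) ≈ 2.8.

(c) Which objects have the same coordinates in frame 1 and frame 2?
the green triangle, the green pentagon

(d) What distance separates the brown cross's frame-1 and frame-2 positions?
0.6

The brown cross moved from (3.2, 2.6) to (2.7, 2.9), a distance of √(0.5² + 0.3²) ≈ 0.6.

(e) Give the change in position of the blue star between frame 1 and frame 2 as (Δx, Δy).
(2.4, 2.3)

The blue star was at (1.7, 2.5) in frame 1 and (4.1, 4.8) in frame 2.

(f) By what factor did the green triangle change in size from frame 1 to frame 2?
0.6×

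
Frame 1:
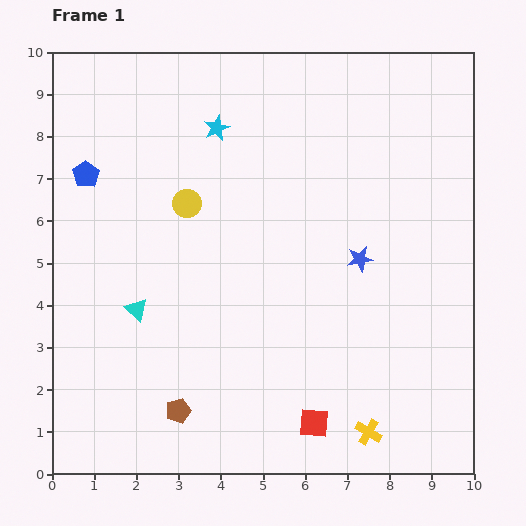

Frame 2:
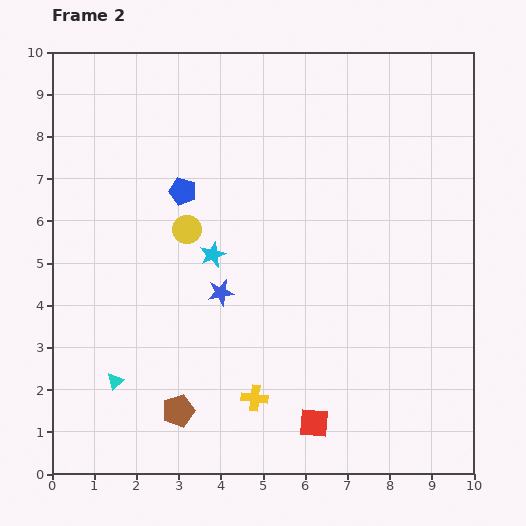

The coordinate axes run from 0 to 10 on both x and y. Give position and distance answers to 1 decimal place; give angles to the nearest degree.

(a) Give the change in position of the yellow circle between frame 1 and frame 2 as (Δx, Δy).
(0.0, -0.6)

The yellow circle was at (3.2, 6.4) in frame 1 and (3.2, 5.8) in frame 2.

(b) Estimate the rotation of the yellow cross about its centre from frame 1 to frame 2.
24° counter-clockwise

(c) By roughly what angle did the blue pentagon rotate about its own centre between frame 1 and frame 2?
20° counter-clockwise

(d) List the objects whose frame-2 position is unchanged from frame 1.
the red square, the brown pentagon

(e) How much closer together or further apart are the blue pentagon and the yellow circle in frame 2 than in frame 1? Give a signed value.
-1.6

Distance in frame 1: 2.5. Distance in frame 2: 0.9.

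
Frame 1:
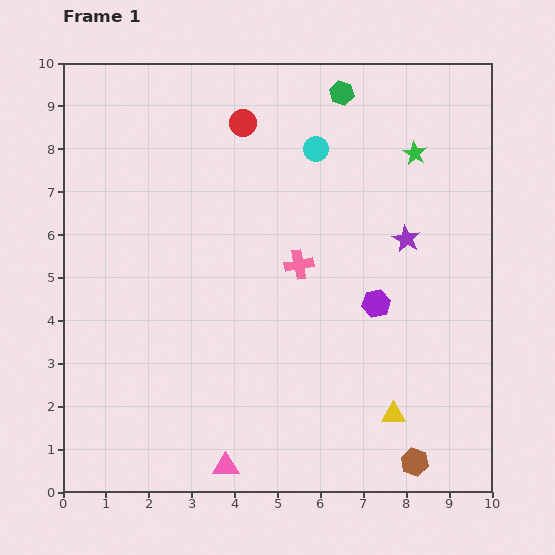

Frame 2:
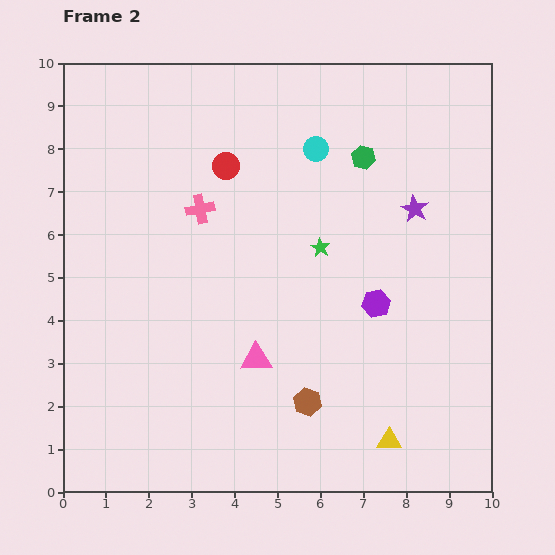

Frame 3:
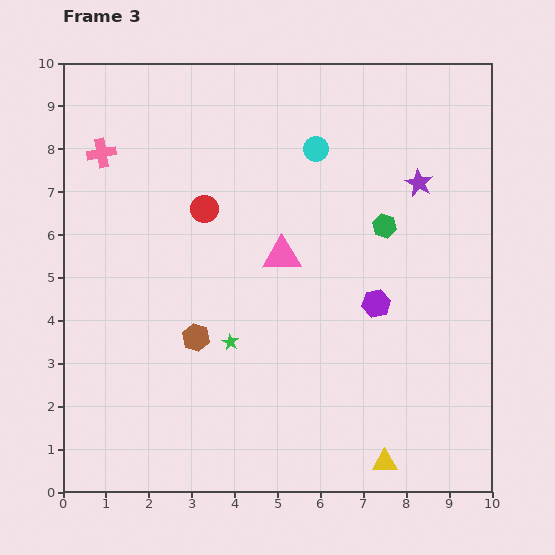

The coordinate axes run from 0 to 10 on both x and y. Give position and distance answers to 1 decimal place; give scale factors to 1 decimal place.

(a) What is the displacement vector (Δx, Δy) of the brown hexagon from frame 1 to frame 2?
(-2.5, 1.4)

The brown hexagon was at (8.2, 0.7) in frame 1 and (5.7, 2.1) in frame 2.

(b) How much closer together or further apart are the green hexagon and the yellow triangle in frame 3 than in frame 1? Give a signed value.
-2.1

Distance in frame 1: 7.6. Distance in frame 3: 5.5.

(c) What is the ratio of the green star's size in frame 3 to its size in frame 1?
0.7×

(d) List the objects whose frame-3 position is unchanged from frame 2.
the cyan circle, the purple hexagon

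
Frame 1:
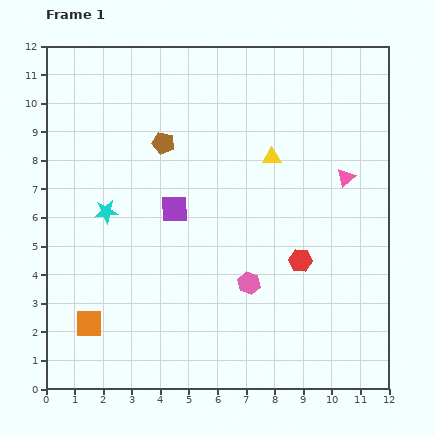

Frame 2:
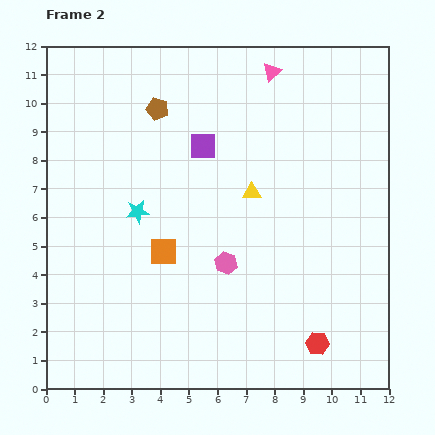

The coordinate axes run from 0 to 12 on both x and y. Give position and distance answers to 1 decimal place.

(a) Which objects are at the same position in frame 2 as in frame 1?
none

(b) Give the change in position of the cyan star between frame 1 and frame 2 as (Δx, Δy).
(1.1, 0.0)

The cyan star was at (2.1, 6.2) in frame 1 and (3.2, 6.2) in frame 2.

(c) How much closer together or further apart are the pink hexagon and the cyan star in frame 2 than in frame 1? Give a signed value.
-2.0

Distance in frame 1: 5.6. Distance in frame 2: 3.6.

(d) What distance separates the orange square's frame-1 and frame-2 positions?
3.6

The orange square moved from (1.5, 2.3) to (4.1, 4.8), a distance of √(2.6² + 2.5²) ≈ 3.6.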